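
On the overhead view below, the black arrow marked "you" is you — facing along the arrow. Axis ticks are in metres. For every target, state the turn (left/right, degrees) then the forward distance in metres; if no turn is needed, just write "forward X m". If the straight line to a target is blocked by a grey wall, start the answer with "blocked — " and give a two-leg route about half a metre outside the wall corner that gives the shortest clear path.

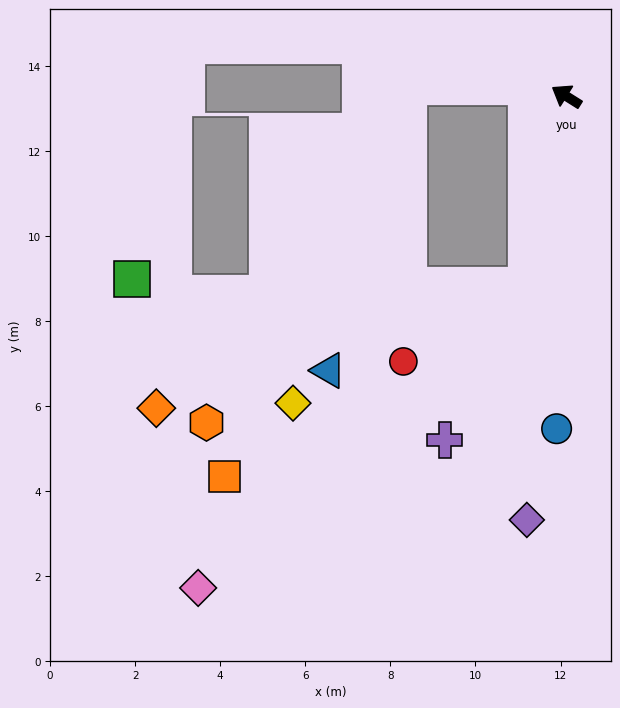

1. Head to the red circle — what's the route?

blocked — turn left 110°, forward 4.5 m, then turn right 46°, forward 3.4 m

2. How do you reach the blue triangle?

blocked — turn left 110°, forward 4.5 m, then turn right 55°, forward 5.1 m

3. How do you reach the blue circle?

turn left 120°, forward 7.8 m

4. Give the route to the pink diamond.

blocked — turn left 110°, forward 4.5 m, then turn right 35°, forward 10.5 m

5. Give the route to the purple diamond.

turn left 117°, forward 10.0 m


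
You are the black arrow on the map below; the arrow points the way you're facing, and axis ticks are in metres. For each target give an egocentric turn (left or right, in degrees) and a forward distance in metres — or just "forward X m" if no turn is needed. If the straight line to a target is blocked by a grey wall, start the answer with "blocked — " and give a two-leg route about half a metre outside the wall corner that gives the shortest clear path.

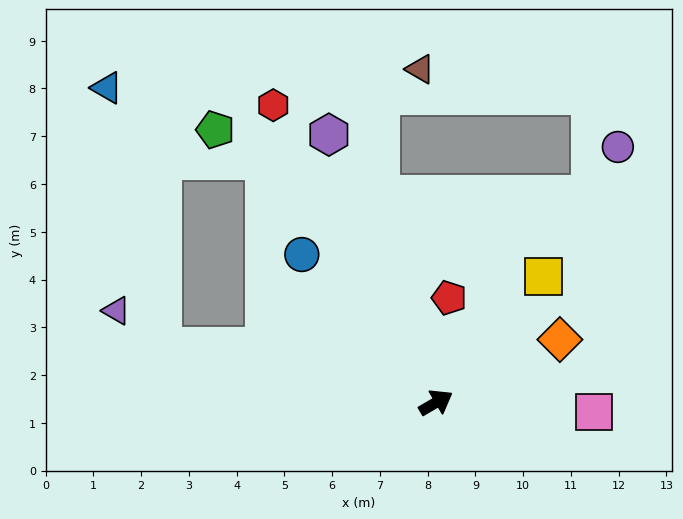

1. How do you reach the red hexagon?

turn left 88°, forward 7.1 m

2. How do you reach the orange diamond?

turn right 3°, forward 2.9 m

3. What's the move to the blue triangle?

blocked — turn left 138°, forward 5.9 m, then turn right 67°, forward 5.6 m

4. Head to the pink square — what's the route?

turn right 34°, forward 3.3 m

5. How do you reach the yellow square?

turn left 19°, forward 3.5 m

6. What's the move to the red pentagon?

turn left 52°, forward 2.2 m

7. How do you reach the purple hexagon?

turn left 81°, forward 6.0 m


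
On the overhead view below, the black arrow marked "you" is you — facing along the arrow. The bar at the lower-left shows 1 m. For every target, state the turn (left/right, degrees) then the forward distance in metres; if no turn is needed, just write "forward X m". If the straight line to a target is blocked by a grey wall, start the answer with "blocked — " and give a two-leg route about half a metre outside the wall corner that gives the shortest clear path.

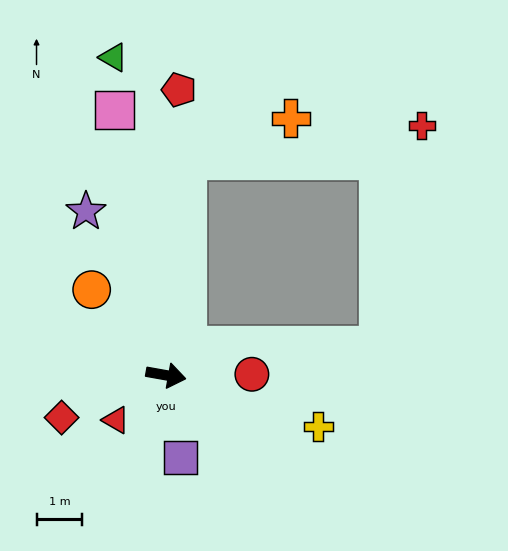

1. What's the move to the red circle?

turn left 11°, forward 1.9 m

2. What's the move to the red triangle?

turn right 128°, forward 1.5 m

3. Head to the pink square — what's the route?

turn left 111°, forward 5.9 m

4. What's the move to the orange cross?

blocked — turn left 94°, forward 4.7 m, then turn right 62°, forward 2.4 m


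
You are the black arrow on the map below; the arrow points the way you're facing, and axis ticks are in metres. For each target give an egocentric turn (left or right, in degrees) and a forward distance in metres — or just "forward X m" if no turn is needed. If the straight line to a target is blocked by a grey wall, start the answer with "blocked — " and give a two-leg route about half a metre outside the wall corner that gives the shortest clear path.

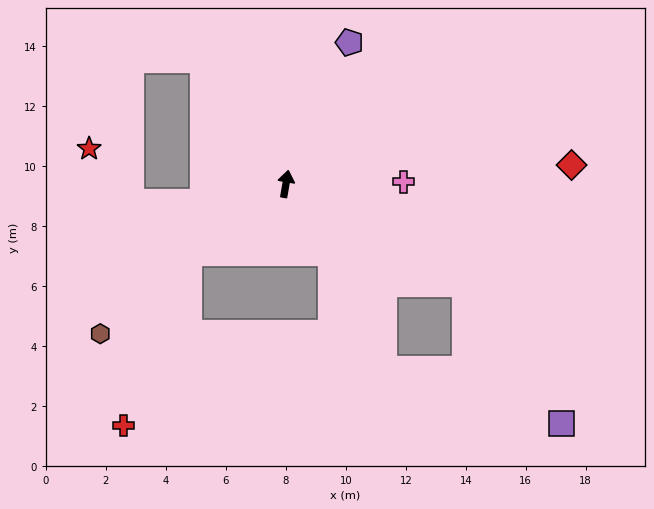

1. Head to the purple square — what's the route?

blocked — turn right 110°, forward 6.8 m, then turn right 25°, forward 5.6 m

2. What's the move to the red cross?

blocked — turn left 136°, forward 4.0 m, then turn left 33°, forward 6.2 m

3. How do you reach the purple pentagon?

turn right 14°, forward 5.2 m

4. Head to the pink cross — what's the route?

turn right 79°, forward 3.9 m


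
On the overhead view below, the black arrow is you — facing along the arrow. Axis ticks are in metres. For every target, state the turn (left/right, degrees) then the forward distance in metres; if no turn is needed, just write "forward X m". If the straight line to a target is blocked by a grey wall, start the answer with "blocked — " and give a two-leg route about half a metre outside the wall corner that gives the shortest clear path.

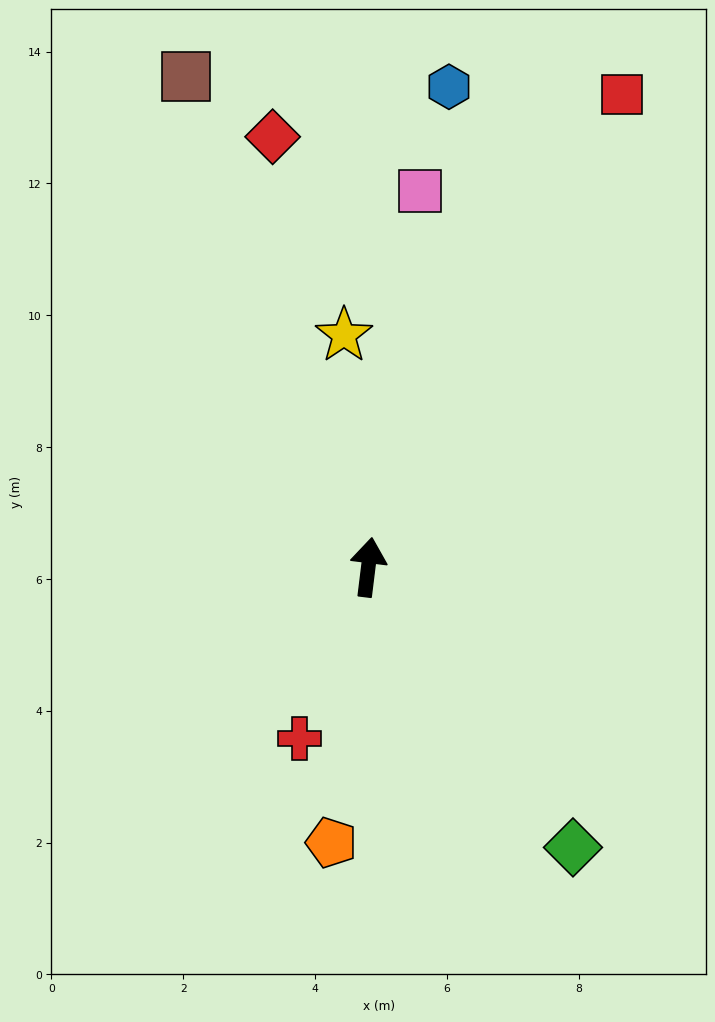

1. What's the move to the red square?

turn right 21°, forward 8.1 m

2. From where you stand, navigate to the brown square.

turn left 27°, forward 7.9 m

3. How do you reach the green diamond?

turn right 137°, forward 5.3 m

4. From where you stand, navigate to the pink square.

forward 5.8 m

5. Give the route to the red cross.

turn left 165°, forward 2.8 m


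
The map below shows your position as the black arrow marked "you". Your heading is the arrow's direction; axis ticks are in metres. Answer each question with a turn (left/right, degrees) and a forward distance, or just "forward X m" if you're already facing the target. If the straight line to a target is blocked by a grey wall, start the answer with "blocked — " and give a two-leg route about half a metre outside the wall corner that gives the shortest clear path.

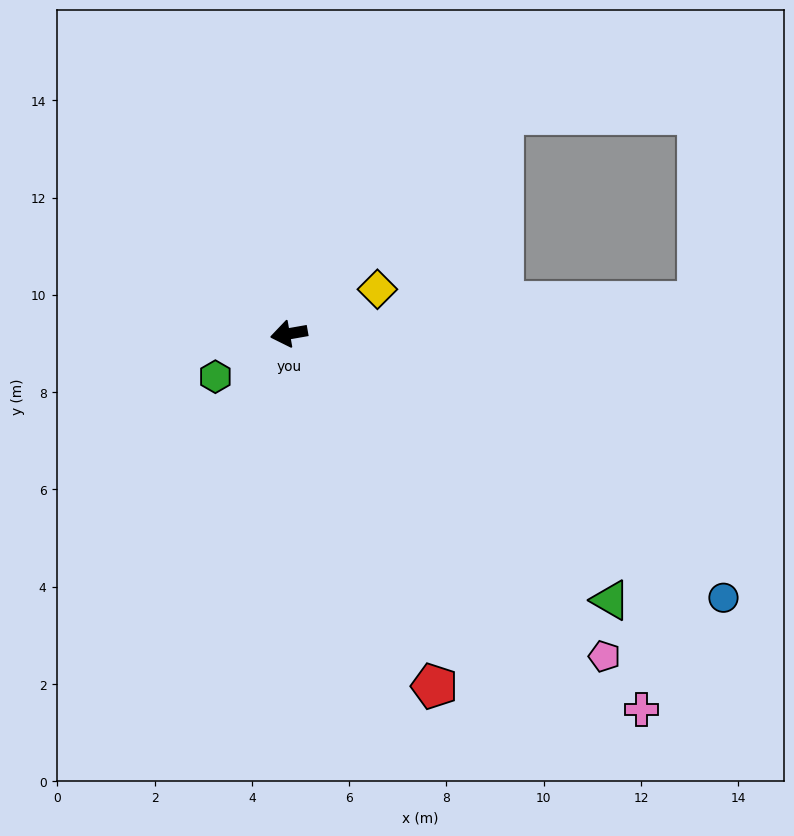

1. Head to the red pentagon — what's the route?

turn left 102°, forward 7.8 m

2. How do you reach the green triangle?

turn left 130°, forward 8.6 m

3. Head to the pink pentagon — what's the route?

turn left 124°, forward 9.3 m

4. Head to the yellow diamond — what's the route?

turn right 163°, forward 2.0 m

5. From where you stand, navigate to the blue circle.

turn left 139°, forward 10.5 m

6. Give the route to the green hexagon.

turn left 20°, forward 1.8 m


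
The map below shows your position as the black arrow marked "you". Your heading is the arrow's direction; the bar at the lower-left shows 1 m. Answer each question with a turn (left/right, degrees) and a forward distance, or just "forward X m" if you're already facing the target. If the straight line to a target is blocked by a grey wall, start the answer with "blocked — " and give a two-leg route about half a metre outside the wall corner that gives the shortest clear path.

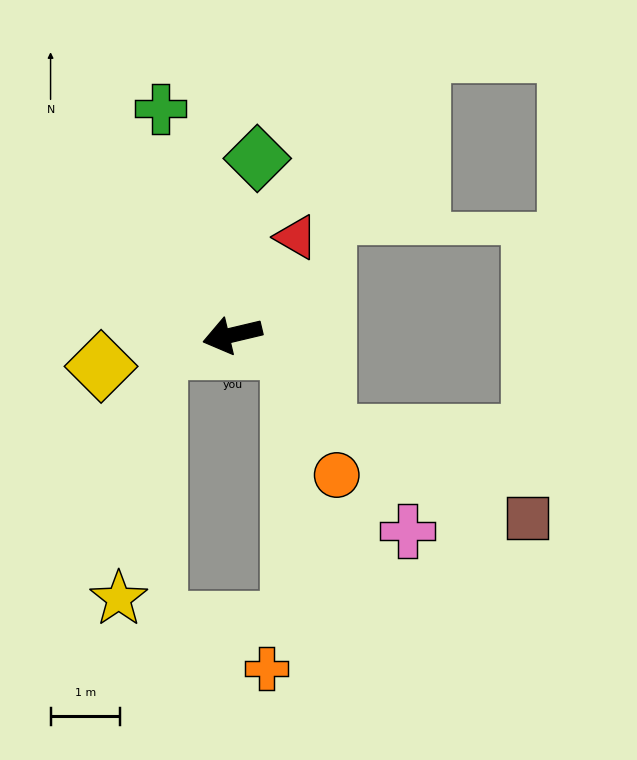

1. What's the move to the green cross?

turn right 86°, forward 3.4 m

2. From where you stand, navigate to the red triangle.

turn right 137°, forward 1.7 m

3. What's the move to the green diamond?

turn right 111°, forward 2.6 m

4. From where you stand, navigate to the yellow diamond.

forward 1.9 m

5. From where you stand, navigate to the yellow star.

blocked — turn right 2°, forward 1.1 m, then turn left 70°, forward 3.6 m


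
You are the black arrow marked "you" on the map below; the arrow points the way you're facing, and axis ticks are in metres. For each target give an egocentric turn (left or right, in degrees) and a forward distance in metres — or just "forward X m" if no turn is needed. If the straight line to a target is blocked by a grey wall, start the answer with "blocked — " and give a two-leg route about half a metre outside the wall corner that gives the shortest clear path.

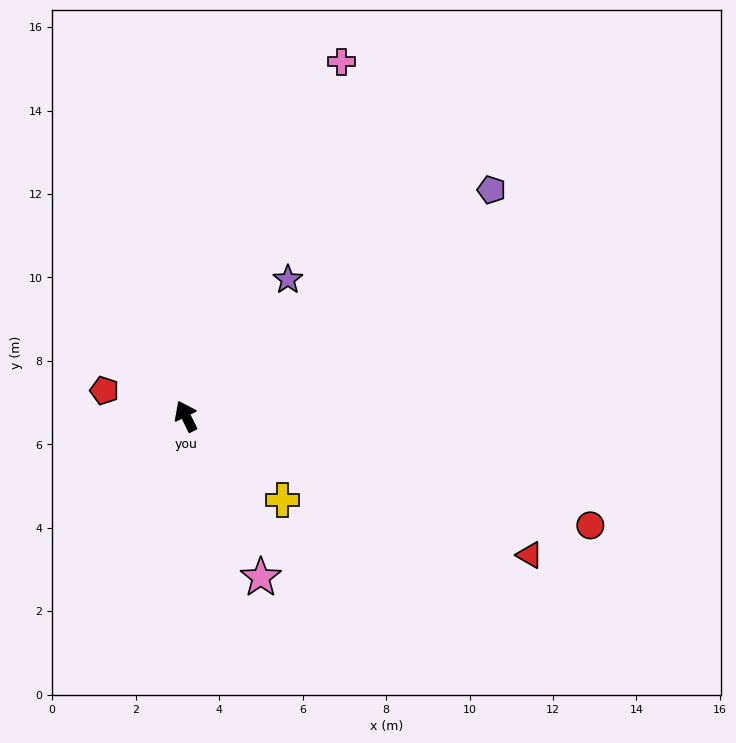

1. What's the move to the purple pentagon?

turn right 80°, forward 9.1 m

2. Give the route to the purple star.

turn right 63°, forward 4.1 m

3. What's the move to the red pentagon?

turn left 46°, forward 2.0 m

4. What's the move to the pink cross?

turn right 50°, forward 9.3 m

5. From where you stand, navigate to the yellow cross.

turn right 157°, forward 3.1 m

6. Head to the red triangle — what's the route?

turn right 138°, forward 8.9 m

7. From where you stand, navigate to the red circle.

turn right 131°, forward 10.0 m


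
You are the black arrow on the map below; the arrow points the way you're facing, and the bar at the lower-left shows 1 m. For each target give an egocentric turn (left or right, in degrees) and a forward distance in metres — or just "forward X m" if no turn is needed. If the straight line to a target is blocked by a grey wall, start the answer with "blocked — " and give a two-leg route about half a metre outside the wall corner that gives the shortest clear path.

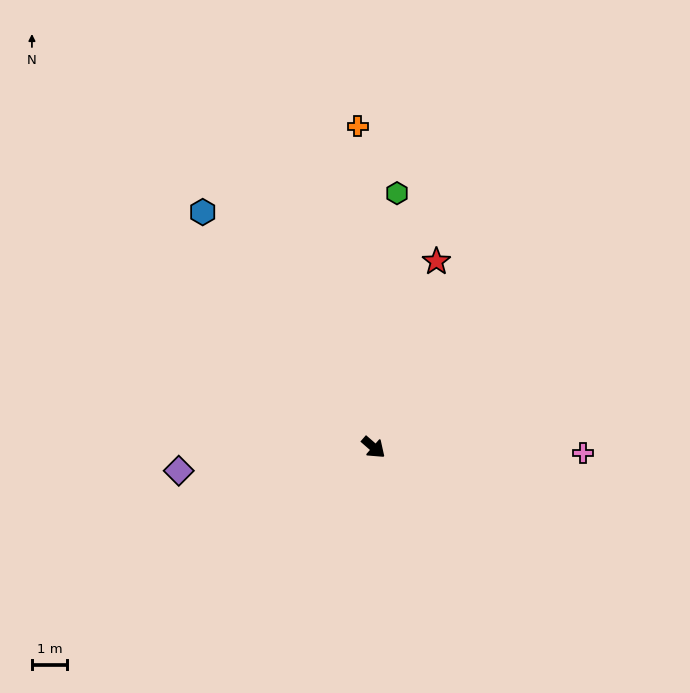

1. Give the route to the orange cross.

turn left 134°, forward 9.1 m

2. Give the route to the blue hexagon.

turn left 167°, forward 8.2 m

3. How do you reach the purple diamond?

turn right 132°, forward 5.5 m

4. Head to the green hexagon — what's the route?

turn left 126°, forward 7.2 m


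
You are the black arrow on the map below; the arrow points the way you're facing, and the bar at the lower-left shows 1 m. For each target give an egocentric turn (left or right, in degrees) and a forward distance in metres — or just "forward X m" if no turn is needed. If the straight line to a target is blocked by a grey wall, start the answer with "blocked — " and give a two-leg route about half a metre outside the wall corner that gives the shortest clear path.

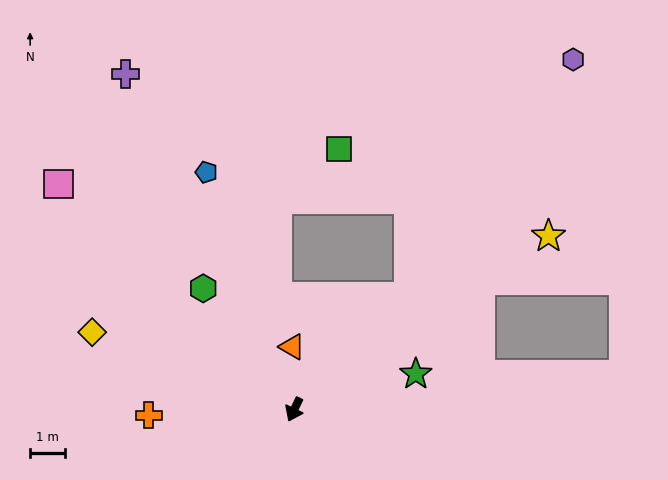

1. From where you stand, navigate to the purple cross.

turn right 128°, forward 10.9 m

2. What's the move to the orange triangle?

turn right 153°, forward 1.8 m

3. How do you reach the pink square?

turn right 108°, forward 9.5 m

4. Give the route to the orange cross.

turn right 62°, forward 4.2 m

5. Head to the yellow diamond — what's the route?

turn right 85°, forward 6.3 m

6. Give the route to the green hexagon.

turn right 118°, forward 4.4 m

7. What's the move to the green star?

turn left 132°, forward 3.7 m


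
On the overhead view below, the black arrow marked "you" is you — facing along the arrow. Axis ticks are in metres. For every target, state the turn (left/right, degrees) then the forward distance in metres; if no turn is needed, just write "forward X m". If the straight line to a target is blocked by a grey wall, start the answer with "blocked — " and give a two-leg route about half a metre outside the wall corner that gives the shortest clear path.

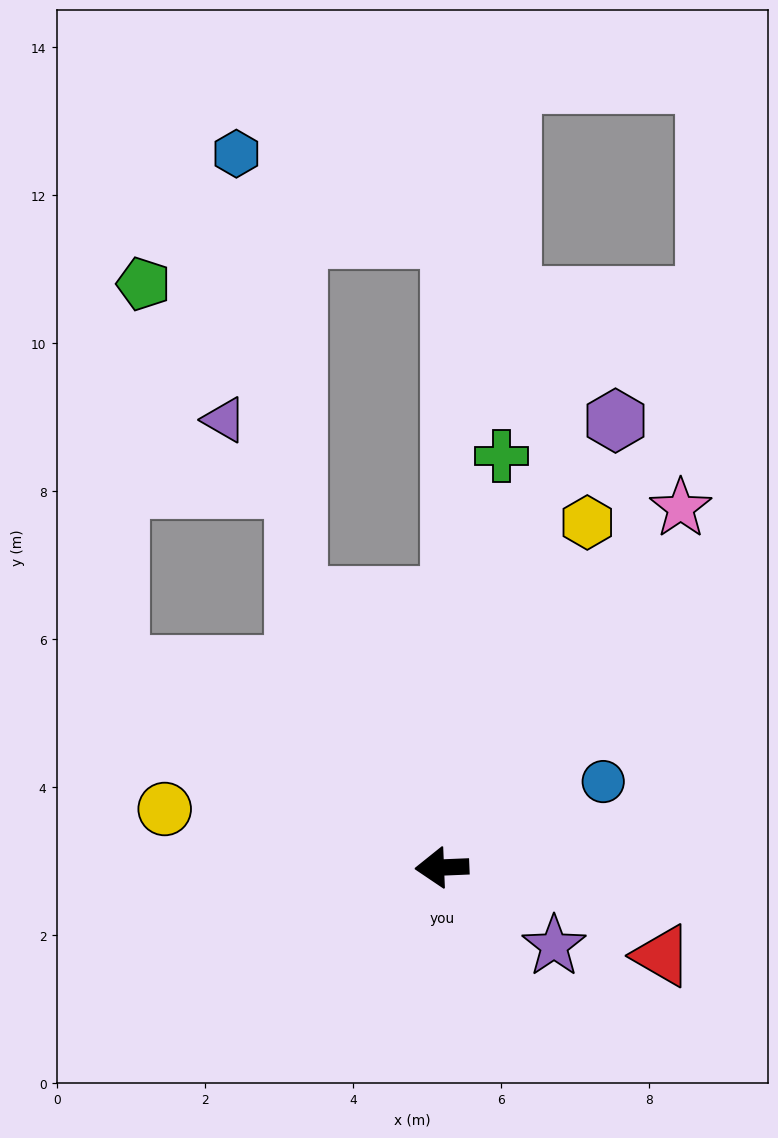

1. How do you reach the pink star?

turn right 126°, forward 5.8 m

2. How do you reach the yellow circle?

turn right 14°, forward 3.8 m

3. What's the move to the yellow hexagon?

turn right 115°, forward 5.1 m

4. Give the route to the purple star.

turn left 143°, forward 1.8 m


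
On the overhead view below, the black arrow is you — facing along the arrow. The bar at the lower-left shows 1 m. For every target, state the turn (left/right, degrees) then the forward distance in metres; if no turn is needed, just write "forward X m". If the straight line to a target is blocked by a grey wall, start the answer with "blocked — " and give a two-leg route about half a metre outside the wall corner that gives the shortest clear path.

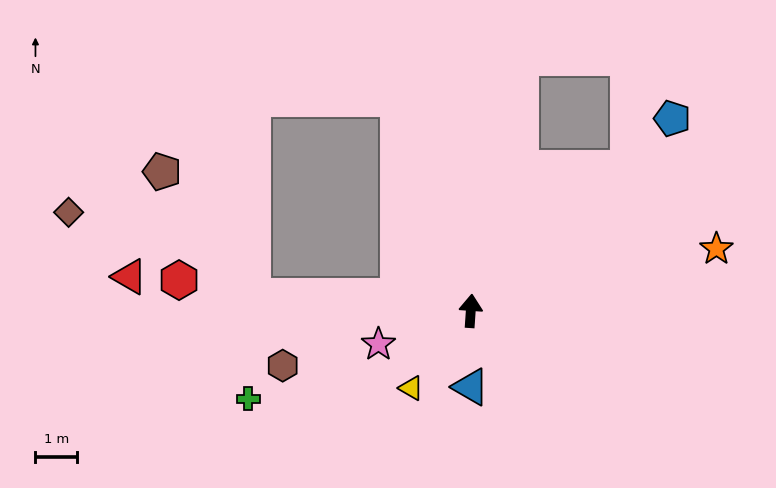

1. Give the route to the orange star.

turn right 72°, forward 6.1 m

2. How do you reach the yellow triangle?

turn left 146°, forward 2.3 m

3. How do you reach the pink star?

turn left 114°, forward 2.4 m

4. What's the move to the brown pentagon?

blocked — turn left 90°, forward 5.2 m, then turn right 50°, forward 3.7 m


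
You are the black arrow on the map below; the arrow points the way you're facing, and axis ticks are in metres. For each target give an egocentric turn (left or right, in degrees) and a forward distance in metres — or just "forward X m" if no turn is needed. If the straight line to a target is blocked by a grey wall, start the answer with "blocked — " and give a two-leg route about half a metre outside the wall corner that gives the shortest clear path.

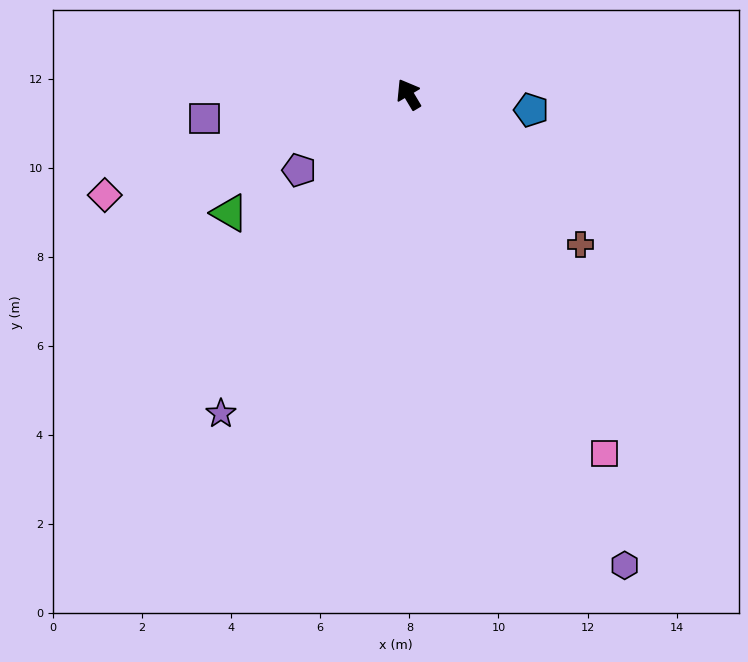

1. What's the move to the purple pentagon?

turn left 94°, forward 3.0 m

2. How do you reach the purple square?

turn left 66°, forward 4.6 m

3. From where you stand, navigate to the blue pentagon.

turn right 128°, forward 2.8 m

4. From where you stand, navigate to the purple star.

turn left 119°, forward 8.3 m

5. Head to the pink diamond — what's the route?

turn left 78°, forward 7.2 m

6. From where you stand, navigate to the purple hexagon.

turn left 174°, forward 11.6 m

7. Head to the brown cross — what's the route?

turn right 162°, forward 5.1 m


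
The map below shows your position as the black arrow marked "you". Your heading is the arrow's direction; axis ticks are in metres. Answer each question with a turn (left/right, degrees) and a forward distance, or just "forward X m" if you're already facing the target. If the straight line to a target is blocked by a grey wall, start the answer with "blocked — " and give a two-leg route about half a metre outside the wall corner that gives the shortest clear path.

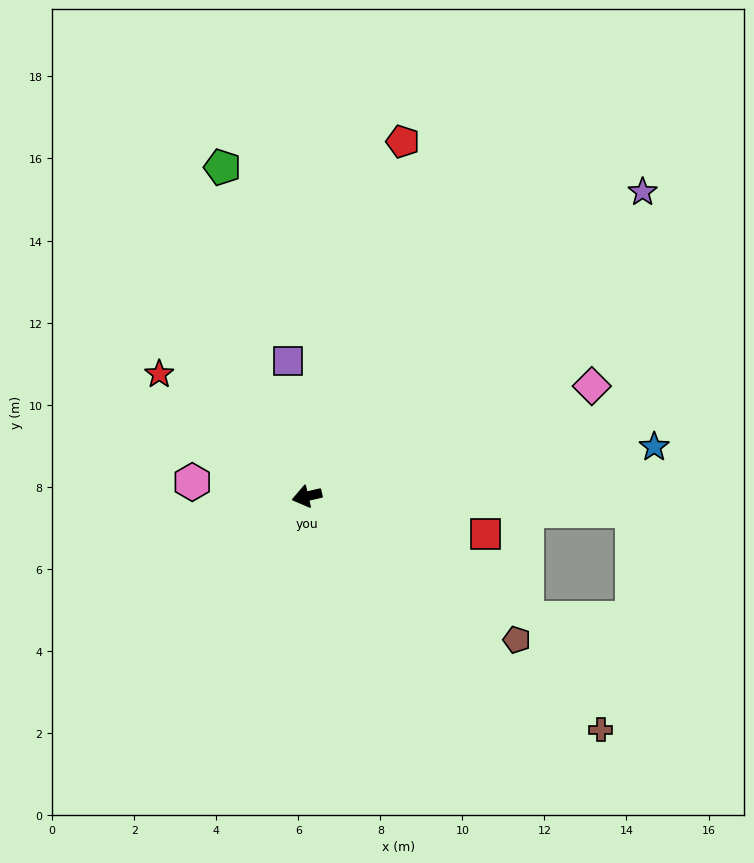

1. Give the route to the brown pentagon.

turn left 132°, forward 6.2 m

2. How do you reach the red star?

turn right 53°, forward 4.7 m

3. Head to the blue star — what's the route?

turn left 175°, forward 8.5 m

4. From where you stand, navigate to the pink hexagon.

turn right 20°, forward 2.8 m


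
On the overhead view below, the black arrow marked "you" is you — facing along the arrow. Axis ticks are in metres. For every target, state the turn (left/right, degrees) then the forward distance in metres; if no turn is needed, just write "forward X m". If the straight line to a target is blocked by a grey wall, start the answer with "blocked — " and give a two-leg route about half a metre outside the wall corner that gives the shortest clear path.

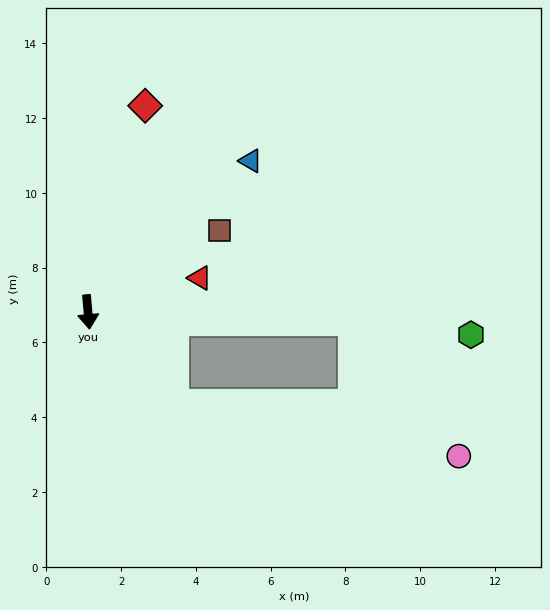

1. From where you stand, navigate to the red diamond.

turn left 159°, forward 5.7 m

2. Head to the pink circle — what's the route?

blocked — turn left 37°, forward 3.4 m, then turn left 38°, forward 7.8 m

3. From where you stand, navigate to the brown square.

turn left 117°, forward 4.1 m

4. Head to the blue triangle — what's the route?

turn left 128°, forward 5.9 m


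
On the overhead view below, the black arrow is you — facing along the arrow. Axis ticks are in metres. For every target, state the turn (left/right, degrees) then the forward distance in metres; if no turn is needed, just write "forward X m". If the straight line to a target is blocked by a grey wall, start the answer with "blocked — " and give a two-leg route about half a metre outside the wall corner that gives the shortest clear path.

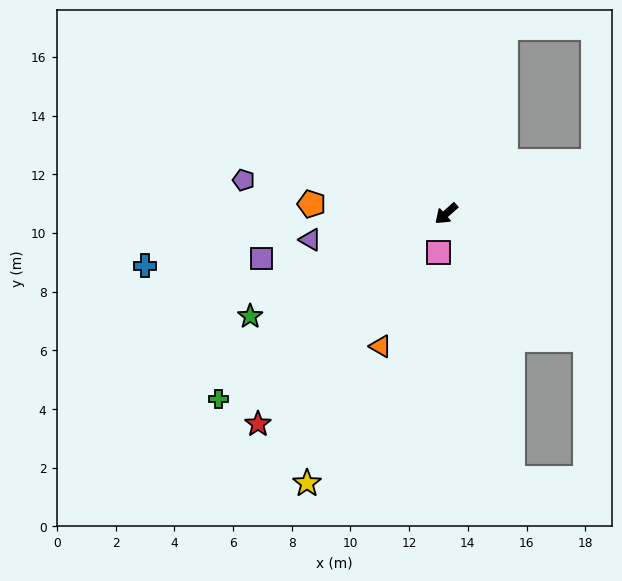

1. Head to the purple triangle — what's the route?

turn right 31°, forward 4.7 m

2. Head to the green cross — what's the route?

turn right 2°, forward 10.0 m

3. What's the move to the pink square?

turn left 37°, forward 1.4 m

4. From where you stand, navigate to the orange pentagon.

turn right 46°, forward 4.6 m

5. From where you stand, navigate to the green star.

turn right 14°, forward 7.5 m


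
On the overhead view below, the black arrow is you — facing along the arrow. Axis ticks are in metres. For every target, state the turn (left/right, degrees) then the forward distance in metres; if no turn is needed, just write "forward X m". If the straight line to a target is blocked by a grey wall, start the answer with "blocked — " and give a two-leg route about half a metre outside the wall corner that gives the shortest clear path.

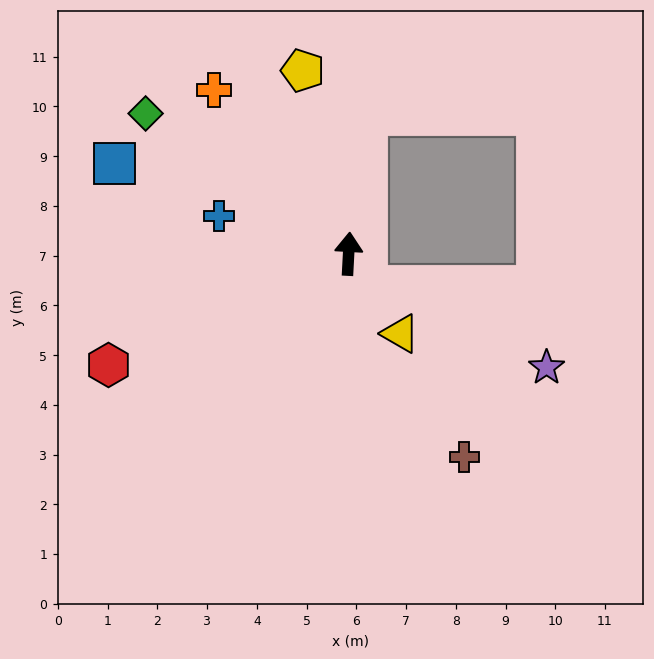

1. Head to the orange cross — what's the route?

turn left 42°, forward 4.3 m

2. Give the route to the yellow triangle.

turn right 144°, forward 1.9 m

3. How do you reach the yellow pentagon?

turn left 17°, forward 3.8 m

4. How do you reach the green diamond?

turn left 58°, forward 5.0 m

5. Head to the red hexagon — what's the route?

turn left 118°, forward 5.3 m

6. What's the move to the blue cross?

turn left 77°, forward 2.7 m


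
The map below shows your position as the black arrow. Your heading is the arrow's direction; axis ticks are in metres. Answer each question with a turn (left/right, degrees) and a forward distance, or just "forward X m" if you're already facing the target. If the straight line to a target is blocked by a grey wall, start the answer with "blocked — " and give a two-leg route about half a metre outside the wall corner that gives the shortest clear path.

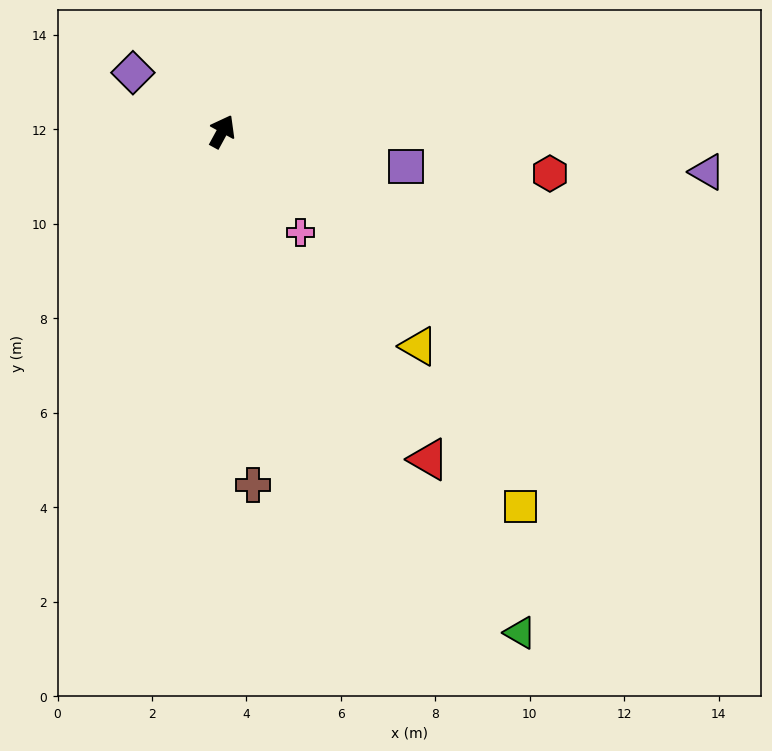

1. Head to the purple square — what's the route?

turn right 72°, forward 4.0 m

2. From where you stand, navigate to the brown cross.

turn right 146°, forward 7.5 m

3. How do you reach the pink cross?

turn right 114°, forward 2.7 m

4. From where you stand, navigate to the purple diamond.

turn left 85°, forward 2.3 m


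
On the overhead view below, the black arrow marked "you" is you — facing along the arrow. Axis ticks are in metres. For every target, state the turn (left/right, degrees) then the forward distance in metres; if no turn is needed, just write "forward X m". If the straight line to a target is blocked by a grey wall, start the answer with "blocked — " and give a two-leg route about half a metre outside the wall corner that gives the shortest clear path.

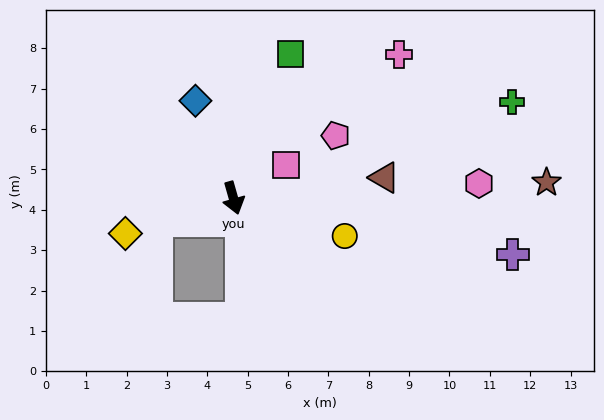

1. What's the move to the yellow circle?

turn left 55°, forward 2.9 m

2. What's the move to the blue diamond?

turn right 175°, forward 2.6 m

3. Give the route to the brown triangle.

turn left 82°, forward 3.8 m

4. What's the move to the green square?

turn left 142°, forward 3.8 m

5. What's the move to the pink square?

turn left 106°, forward 1.5 m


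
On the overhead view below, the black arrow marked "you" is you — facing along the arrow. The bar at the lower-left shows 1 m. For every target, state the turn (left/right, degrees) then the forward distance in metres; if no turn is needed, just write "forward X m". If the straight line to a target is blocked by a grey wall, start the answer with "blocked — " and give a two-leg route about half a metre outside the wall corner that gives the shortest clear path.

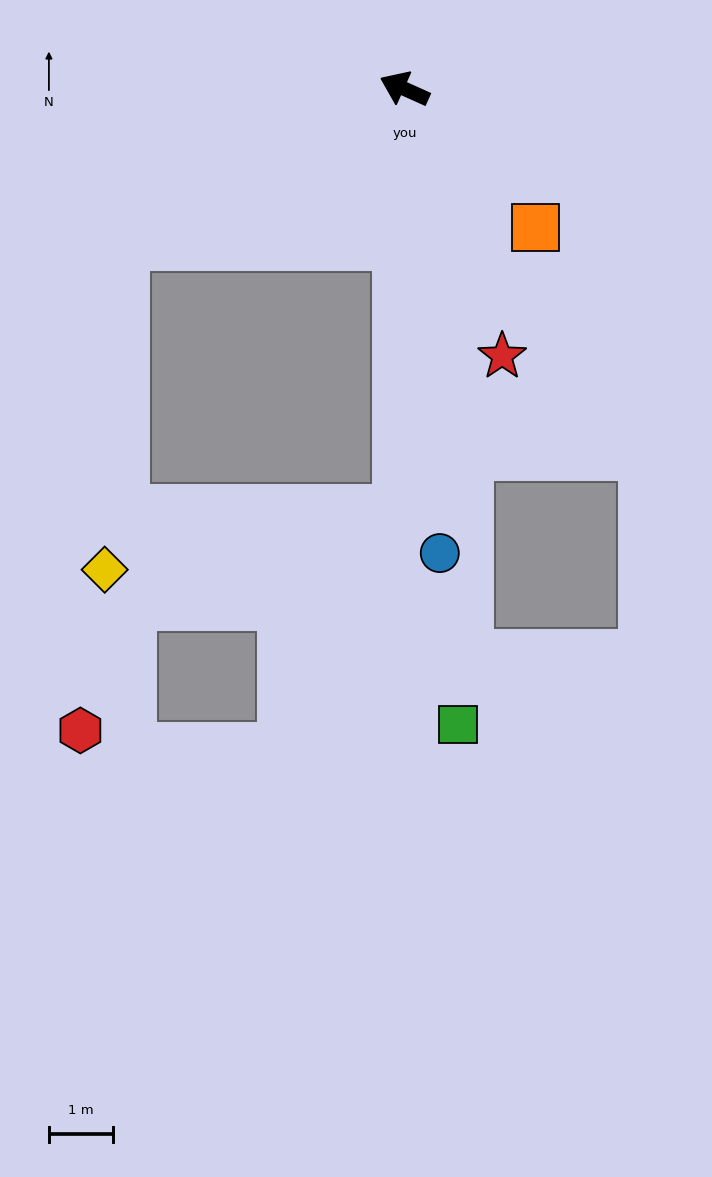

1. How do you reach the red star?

turn left 134°, forward 4.5 m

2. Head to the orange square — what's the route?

turn left 158°, forward 3.0 m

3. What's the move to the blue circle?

turn left 118°, forward 7.3 m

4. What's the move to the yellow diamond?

blocked — turn left 53°, forward 5.0 m, then turn left 58°, forward 5.1 m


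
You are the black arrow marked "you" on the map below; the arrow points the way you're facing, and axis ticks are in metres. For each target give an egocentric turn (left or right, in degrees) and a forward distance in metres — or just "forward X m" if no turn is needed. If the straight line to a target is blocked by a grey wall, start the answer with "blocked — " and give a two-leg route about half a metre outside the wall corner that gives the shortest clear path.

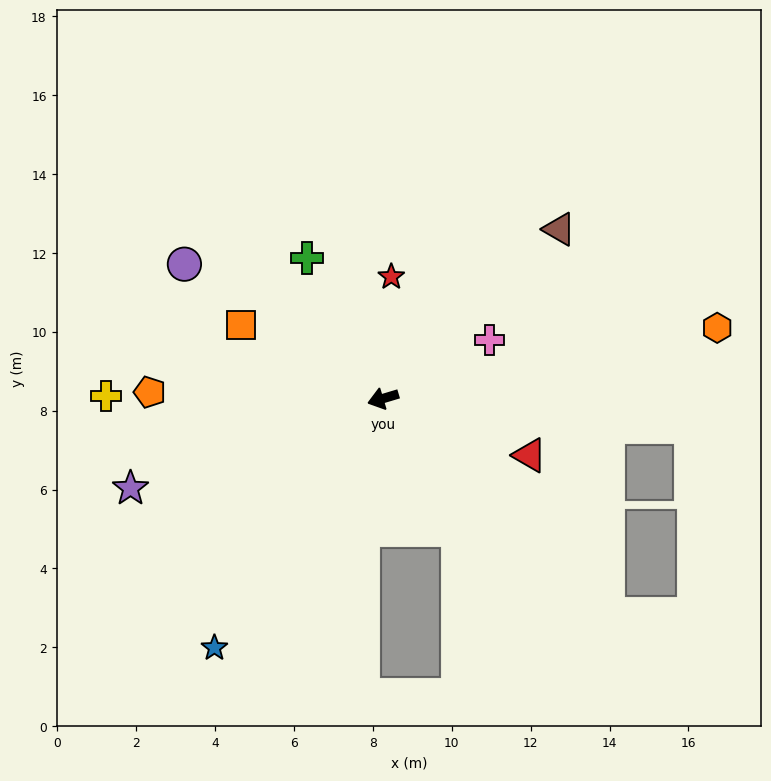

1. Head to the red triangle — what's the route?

turn left 142°, forward 4.0 m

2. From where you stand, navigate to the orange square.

turn right 44°, forward 4.1 m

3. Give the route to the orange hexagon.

turn left 175°, forward 8.7 m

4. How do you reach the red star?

turn right 111°, forward 3.1 m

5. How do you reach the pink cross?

turn right 168°, forward 3.1 m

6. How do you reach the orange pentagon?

turn right 18°, forward 5.9 m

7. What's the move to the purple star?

turn left 3°, forward 6.8 m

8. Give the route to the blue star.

turn left 39°, forward 7.6 m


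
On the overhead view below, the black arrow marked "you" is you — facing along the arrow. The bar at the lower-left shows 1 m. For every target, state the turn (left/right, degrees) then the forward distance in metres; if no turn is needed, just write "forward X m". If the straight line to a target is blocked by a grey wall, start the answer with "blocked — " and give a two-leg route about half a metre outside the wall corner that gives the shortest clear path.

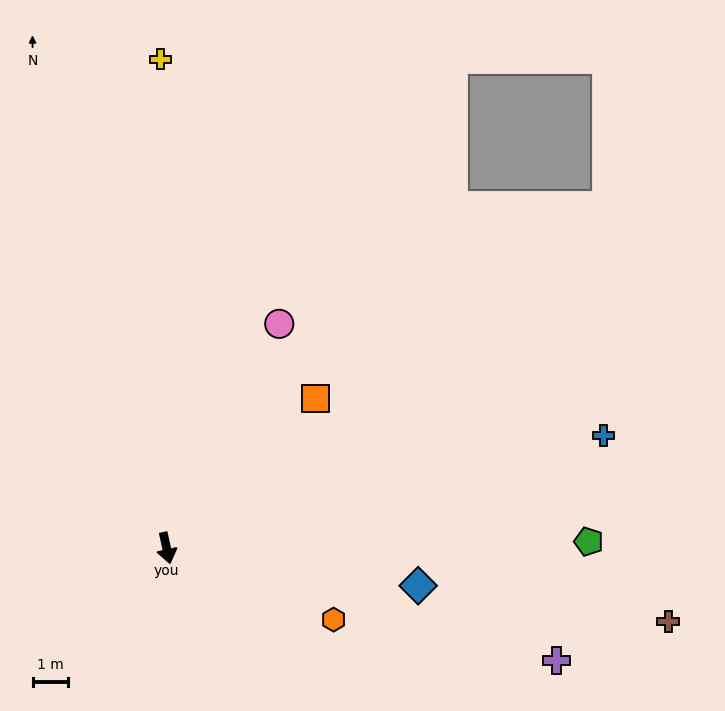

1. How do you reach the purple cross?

turn left 62°, forward 11.4 m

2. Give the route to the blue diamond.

turn left 69°, forward 7.1 m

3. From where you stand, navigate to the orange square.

turn left 123°, forward 5.9 m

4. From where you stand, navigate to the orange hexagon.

turn left 55°, forward 5.1 m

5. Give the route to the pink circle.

turn left 141°, forward 7.0 m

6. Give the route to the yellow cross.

turn left 168°, forward 13.7 m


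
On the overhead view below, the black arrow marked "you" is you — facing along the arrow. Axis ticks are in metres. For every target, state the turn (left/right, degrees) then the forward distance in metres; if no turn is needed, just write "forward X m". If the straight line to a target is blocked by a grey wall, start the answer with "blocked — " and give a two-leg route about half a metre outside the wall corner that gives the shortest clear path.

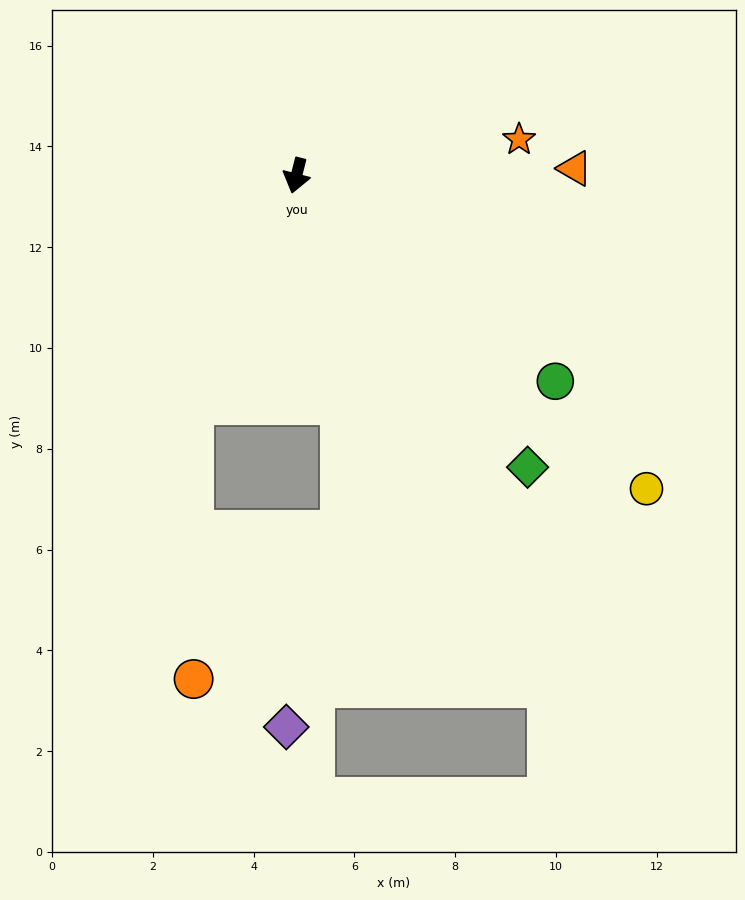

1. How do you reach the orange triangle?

turn left 106°, forward 5.5 m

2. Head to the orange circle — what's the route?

blocked — turn right 10°, forward 5.0 m, then turn left 24°, forward 5.5 m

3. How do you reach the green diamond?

turn left 53°, forward 7.4 m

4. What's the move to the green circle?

turn left 66°, forward 6.6 m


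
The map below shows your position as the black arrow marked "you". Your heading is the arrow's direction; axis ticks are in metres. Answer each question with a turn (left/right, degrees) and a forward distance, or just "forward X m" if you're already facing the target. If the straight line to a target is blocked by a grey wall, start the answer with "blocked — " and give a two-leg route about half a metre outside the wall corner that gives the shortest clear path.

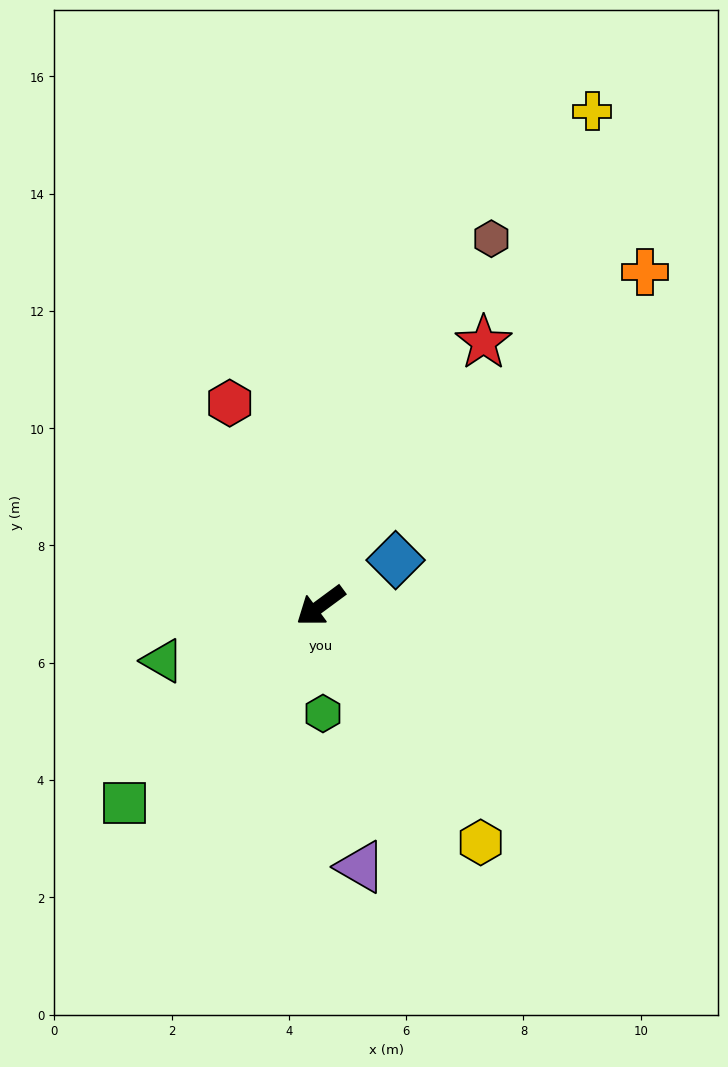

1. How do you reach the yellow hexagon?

turn left 88°, forward 4.9 m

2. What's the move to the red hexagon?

turn right 102°, forward 3.8 m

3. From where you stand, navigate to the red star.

turn right 158°, forward 5.3 m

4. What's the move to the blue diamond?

turn left 175°, forward 1.5 m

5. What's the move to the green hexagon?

turn left 55°, forward 1.8 m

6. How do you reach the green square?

turn left 9°, forward 4.7 m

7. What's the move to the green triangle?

turn right 17°, forward 2.9 m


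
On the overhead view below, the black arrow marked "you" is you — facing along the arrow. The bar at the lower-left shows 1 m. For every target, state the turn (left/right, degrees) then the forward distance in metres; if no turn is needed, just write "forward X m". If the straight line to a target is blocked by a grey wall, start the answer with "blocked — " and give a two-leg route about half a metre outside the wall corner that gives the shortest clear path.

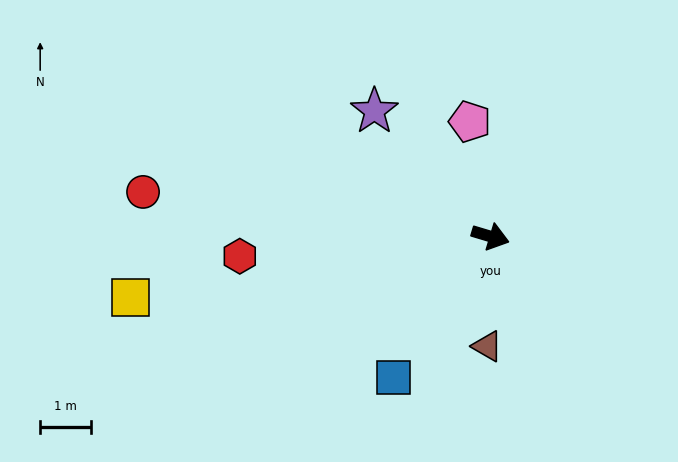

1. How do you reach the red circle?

turn right 171°, forward 6.8 m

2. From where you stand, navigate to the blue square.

turn right 108°, forward 3.3 m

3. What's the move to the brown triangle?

turn right 75°, forward 2.1 m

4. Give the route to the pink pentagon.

turn left 117°, forward 2.3 m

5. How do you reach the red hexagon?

turn right 159°, forward 4.9 m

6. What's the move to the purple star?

turn left 149°, forward 3.3 m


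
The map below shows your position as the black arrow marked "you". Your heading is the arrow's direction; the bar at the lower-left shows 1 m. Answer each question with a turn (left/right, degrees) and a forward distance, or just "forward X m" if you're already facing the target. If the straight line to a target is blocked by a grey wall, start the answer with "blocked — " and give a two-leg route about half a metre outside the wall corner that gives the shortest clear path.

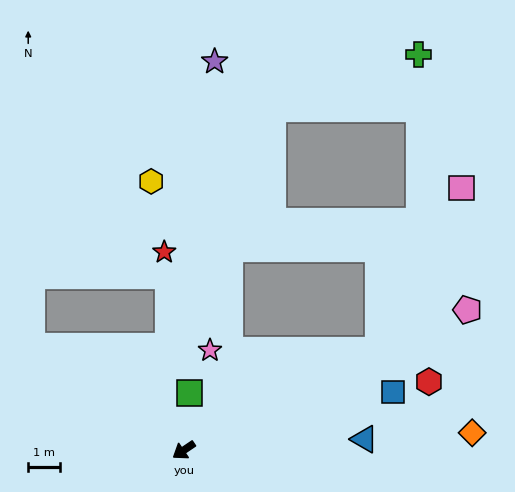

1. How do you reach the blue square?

turn left 162°, forward 6.8 m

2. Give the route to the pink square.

blocked — turn left 173°, forward 6.9 m, then turn left 36°, forward 5.8 m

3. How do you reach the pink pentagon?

turn left 172°, forward 10.0 m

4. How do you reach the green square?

turn right 130°, forward 1.8 m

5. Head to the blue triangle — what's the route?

turn left 149°, forward 5.7 m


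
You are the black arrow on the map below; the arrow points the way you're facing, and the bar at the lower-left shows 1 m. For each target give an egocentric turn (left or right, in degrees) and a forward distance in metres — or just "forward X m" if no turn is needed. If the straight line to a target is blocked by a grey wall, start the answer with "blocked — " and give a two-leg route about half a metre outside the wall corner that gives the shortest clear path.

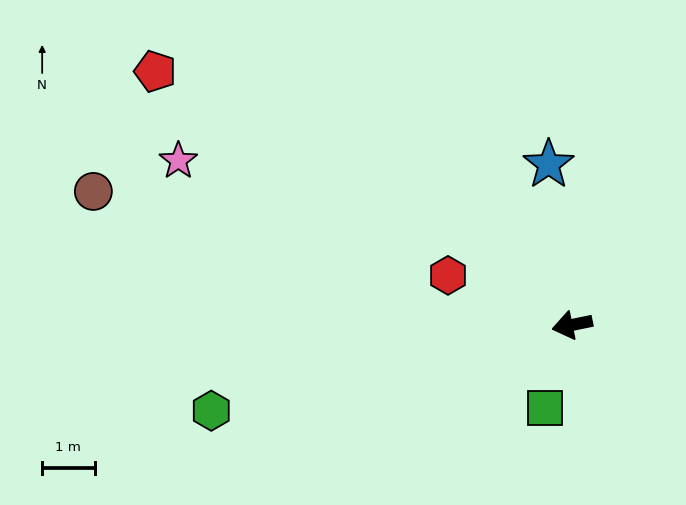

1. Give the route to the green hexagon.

forward 7.1 m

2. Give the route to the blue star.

turn right 93°, forward 3.1 m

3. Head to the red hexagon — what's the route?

turn right 33°, forward 2.5 m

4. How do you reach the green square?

turn left 60°, forward 1.7 m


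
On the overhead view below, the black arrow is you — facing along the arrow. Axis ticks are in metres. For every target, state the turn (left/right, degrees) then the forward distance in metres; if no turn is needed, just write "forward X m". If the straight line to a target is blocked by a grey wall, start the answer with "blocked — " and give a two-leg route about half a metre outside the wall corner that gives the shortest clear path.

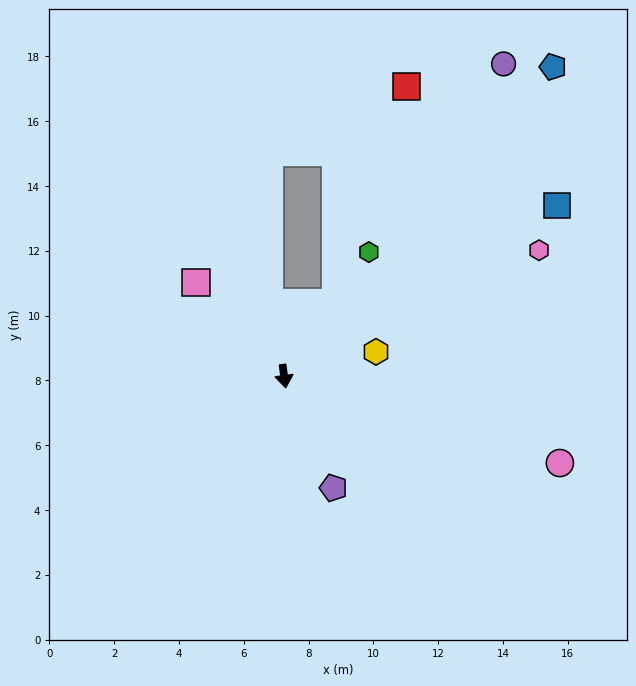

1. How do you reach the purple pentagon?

turn left 16°, forward 3.8 m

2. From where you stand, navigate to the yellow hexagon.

turn left 97°, forward 2.9 m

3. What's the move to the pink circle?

turn left 65°, forward 8.9 m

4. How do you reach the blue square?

turn left 114°, forward 9.9 m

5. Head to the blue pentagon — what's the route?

turn left 131°, forward 12.6 m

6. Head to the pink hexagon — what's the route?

turn left 109°, forward 8.8 m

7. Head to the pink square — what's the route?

turn right 144°, forward 4.0 m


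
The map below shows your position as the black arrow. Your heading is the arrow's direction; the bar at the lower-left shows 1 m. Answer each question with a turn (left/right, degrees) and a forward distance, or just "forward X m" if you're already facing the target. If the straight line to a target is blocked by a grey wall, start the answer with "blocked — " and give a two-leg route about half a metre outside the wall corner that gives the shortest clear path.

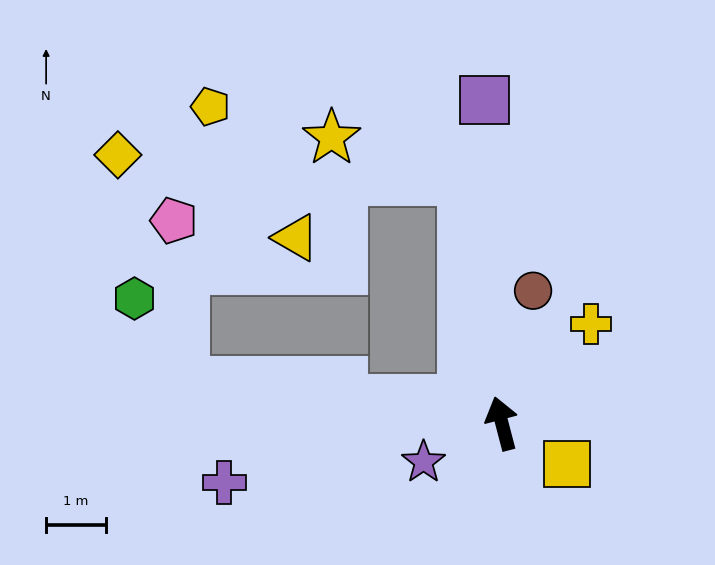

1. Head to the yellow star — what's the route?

blocked — turn right 5°, forward 4.1 m, then turn left 62°, forward 2.3 m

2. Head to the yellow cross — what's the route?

turn right 56°, forward 2.2 m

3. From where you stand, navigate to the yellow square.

turn right 137°, forward 1.3 m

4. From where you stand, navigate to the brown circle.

turn right 28°, forward 2.3 m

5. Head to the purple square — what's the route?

turn right 12°, forward 5.4 m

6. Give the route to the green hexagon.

blocked — turn left 68°, forward 5.4 m, then turn right 52°, forward 1.6 m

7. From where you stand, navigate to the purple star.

turn left 102°, forward 1.5 m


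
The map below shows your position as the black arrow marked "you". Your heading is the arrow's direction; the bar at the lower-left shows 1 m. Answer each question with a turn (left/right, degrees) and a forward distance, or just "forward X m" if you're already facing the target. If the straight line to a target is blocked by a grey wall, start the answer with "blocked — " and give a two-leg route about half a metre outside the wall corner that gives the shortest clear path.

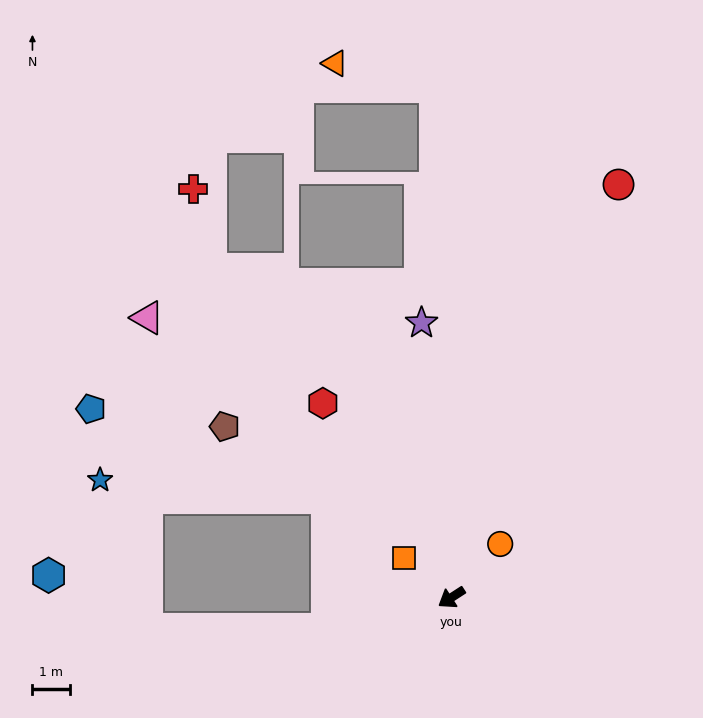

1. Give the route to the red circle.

turn right 145°, forward 11.9 m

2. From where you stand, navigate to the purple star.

turn right 117°, forward 7.4 m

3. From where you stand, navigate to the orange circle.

turn right 165°, forward 1.9 m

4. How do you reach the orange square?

turn right 73°, forward 1.6 m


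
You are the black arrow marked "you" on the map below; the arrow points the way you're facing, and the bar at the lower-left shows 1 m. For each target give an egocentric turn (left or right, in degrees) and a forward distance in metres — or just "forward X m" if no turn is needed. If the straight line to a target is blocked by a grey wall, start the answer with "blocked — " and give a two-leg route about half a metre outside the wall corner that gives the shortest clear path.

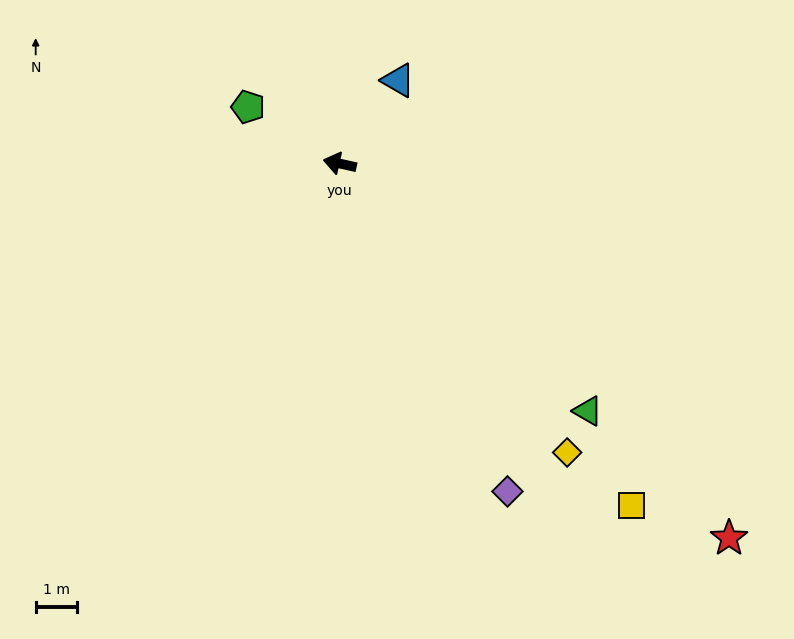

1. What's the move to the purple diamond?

turn left 130°, forward 9.0 m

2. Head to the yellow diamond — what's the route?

turn left 141°, forward 9.0 m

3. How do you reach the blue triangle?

turn right 113°, forward 2.5 m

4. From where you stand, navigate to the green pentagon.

turn right 19°, forward 2.6 m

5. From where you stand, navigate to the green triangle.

turn left 147°, forward 8.6 m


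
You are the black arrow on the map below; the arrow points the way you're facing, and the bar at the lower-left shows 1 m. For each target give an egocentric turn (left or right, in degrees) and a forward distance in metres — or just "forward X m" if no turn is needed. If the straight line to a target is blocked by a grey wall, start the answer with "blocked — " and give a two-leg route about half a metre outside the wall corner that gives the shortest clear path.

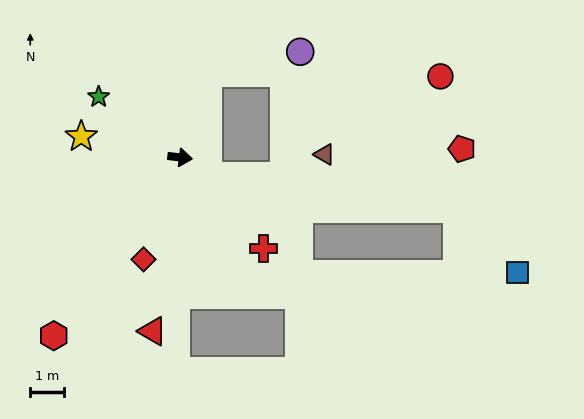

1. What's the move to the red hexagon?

turn right 118°, forward 6.5 m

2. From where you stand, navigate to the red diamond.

turn right 103°, forward 3.2 m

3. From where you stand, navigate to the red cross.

turn right 41°, forward 3.7 m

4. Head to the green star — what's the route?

turn left 150°, forward 3.0 m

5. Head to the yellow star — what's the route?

turn left 175°, forward 3.0 m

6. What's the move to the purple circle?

blocked — turn left 79°, forward 2.6 m, then turn right 59°, forward 2.8 m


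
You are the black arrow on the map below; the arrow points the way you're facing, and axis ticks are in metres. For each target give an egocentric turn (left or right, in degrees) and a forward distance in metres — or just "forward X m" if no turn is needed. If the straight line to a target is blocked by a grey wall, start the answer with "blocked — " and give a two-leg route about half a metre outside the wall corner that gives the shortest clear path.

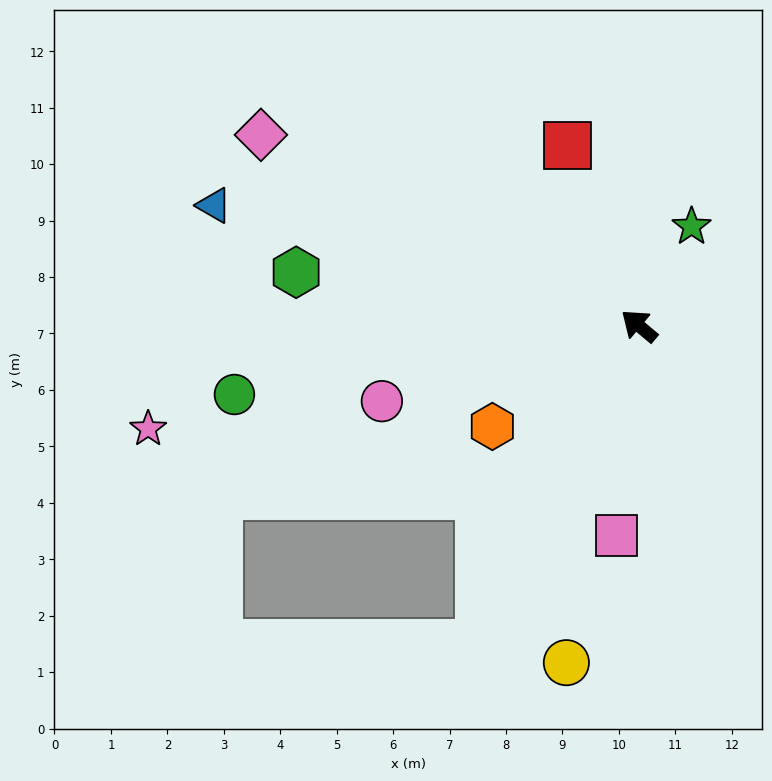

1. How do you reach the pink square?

turn left 124°, forward 3.7 m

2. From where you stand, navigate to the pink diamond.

turn left 13°, forward 7.5 m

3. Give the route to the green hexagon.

turn left 31°, forward 6.1 m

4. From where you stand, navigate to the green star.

turn right 78°, forward 2.0 m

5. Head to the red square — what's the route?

turn right 28°, forward 3.4 m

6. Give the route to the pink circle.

turn left 56°, forward 4.7 m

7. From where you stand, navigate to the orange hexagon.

turn left 74°, forward 3.2 m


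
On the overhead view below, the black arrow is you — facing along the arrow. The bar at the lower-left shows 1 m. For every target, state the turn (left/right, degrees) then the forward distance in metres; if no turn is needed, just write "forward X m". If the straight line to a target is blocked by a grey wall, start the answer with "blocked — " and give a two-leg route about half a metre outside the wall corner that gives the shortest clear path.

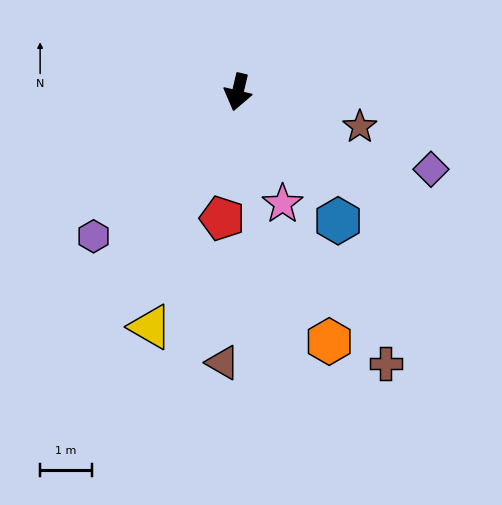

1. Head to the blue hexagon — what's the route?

turn left 51°, forward 3.1 m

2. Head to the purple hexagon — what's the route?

turn right 32°, forward 3.9 m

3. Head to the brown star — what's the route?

turn left 87°, forward 2.4 m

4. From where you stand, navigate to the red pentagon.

turn left 6°, forward 2.4 m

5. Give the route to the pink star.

turn left 35°, forward 2.3 m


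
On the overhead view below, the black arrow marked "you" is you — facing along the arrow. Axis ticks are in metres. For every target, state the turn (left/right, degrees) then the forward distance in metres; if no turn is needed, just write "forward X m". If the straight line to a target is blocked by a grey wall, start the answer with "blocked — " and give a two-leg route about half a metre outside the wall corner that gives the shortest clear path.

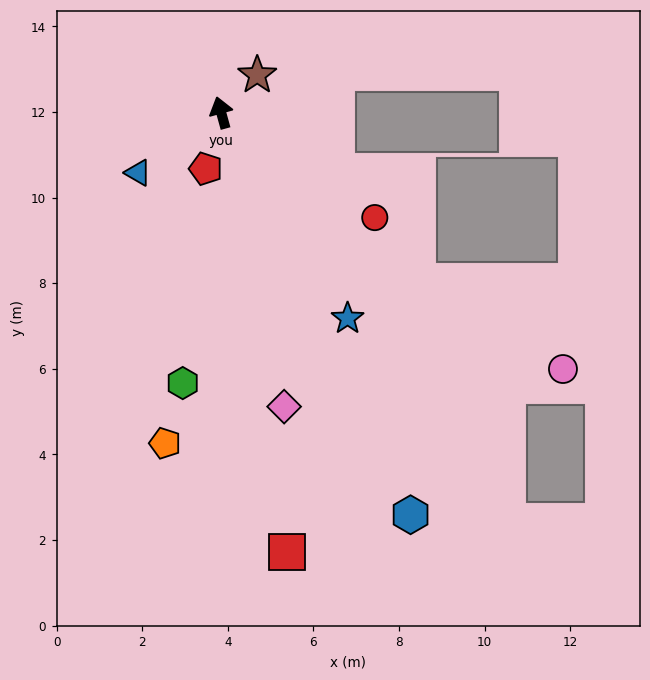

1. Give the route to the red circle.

turn right 140°, forward 4.3 m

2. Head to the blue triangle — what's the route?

turn left 110°, forward 2.4 m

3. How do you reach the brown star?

turn right 59°, forward 1.2 m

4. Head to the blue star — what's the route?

turn right 164°, forward 5.6 m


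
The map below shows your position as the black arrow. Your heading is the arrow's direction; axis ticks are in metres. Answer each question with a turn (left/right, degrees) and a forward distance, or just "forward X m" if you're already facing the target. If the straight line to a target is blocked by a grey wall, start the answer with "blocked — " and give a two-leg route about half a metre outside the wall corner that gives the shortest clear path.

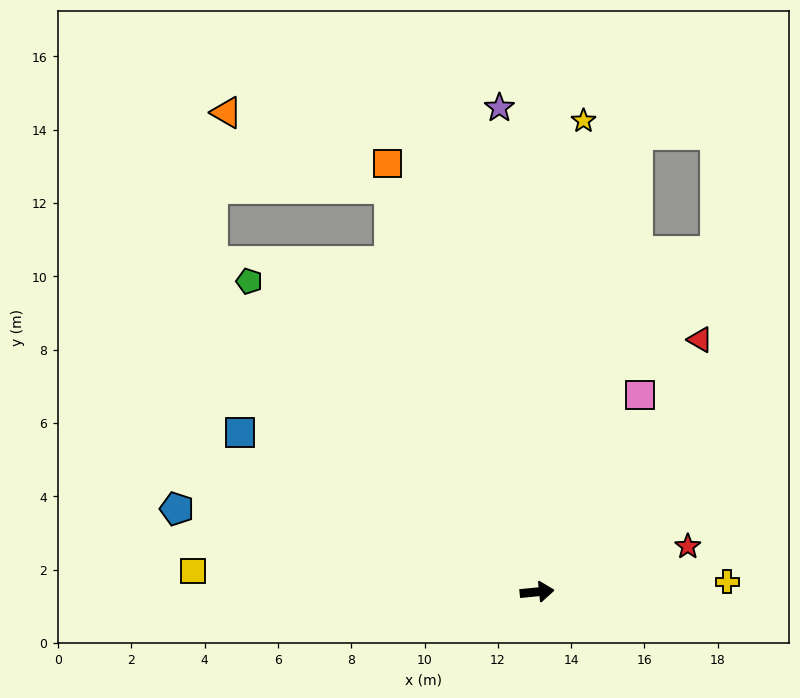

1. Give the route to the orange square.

turn left 104°, forward 12.4 m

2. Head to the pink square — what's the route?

turn left 57°, forward 6.1 m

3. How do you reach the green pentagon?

turn left 127°, forward 11.6 m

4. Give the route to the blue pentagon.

turn left 161°, forward 10.1 m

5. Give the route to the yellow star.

turn left 79°, forward 12.9 m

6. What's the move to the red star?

turn left 11°, forward 4.3 m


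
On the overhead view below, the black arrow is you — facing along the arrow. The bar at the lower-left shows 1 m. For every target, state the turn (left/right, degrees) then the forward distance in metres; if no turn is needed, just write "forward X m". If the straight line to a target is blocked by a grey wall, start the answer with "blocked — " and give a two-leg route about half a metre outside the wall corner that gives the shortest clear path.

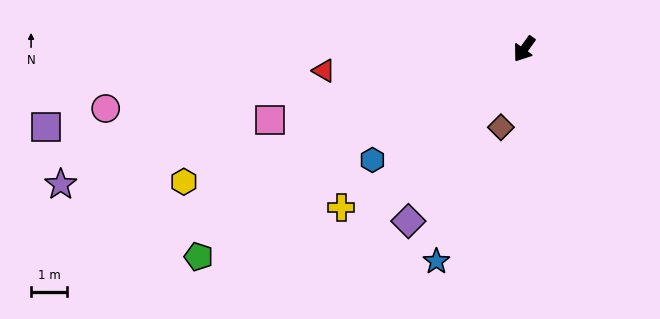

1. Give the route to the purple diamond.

forward 5.8 m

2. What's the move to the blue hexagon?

turn right 18°, forward 5.2 m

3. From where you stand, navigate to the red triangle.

turn right 48°, forward 5.6 m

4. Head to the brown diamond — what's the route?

turn left 19°, forward 2.3 m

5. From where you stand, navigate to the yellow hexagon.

turn right 33°, forward 10.1 m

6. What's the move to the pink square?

turn right 39°, forward 7.3 m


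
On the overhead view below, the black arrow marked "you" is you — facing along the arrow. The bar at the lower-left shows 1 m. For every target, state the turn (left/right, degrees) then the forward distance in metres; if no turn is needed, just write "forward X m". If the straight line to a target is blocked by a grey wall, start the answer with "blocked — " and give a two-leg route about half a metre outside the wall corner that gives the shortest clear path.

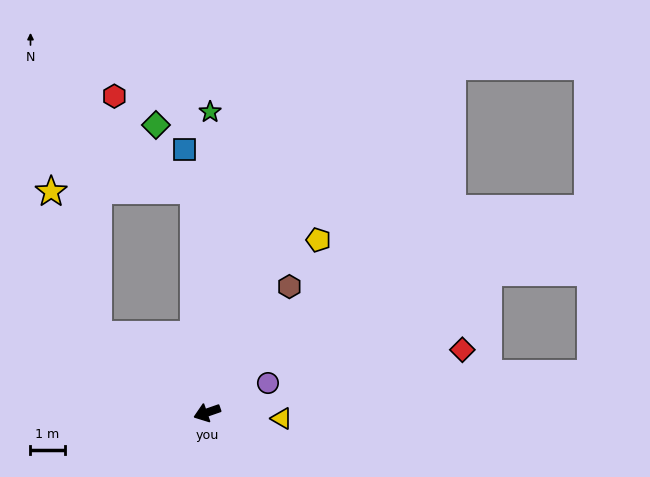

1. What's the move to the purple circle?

turn right 173°, forward 2.0 m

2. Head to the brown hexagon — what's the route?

turn right 142°, forward 4.4 m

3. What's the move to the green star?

turn right 110°, forward 8.8 m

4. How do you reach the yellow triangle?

turn left 156°, forward 2.2 m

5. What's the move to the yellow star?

blocked — turn right 54°, forward 3.9 m, then turn right 37°, forward 4.4 m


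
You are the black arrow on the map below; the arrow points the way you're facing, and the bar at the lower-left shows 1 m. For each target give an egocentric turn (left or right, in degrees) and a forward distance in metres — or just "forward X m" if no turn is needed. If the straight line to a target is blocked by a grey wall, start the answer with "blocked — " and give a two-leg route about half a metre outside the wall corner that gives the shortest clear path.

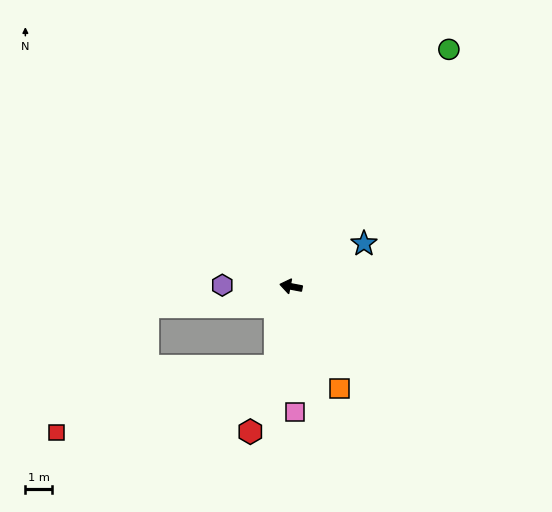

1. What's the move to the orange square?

turn left 126°, forward 4.2 m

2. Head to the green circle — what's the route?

turn right 113°, forward 10.5 m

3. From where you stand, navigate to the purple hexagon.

turn left 10°, forward 2.5 m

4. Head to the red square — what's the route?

blocked — turn left 89°, forward 3.0 m, then turn right 61°, forward 8.5 m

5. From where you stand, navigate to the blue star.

turn right 139°, forward 3.1 m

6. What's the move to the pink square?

turn left 103°, forward 4.7 m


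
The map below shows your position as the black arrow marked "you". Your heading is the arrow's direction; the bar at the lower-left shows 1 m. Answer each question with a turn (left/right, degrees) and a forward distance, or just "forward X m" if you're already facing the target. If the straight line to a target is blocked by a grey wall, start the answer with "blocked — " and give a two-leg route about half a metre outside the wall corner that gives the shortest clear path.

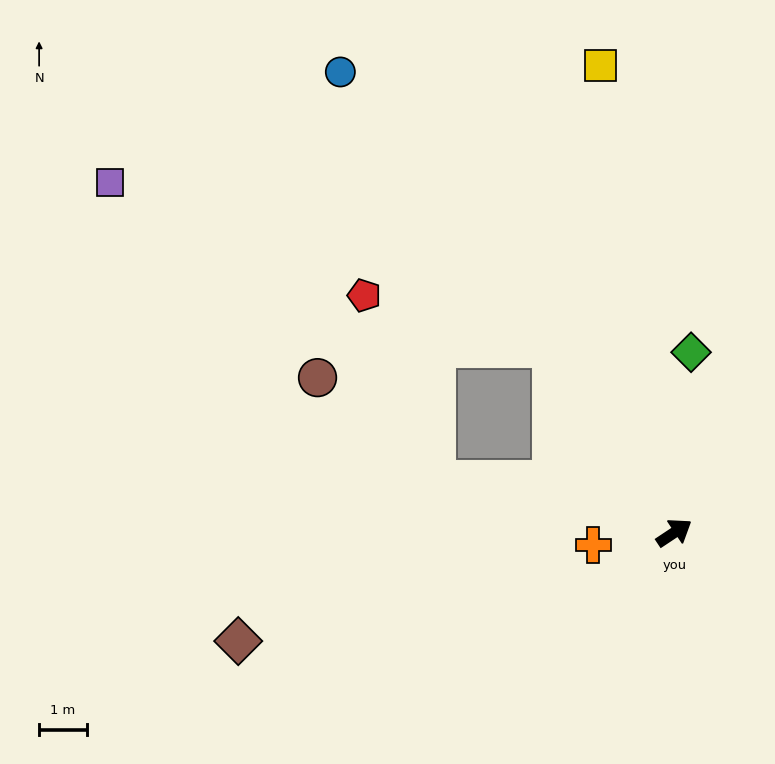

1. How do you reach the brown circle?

blocked — turn left 134°, forward 5.1 m, then turn right 29°, forward 3.3 m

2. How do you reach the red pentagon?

blocked — turn left 90°, forward 4.6 m, then turn left 41°, forward 4.1 m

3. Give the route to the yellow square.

turn left 65°, forward 9.9 m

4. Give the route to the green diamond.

turn left 51°, forward 3.8 m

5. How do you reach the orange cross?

turn left 155°, forward 1.7 m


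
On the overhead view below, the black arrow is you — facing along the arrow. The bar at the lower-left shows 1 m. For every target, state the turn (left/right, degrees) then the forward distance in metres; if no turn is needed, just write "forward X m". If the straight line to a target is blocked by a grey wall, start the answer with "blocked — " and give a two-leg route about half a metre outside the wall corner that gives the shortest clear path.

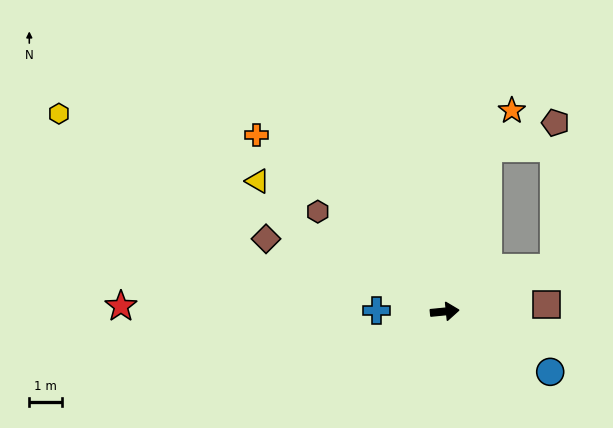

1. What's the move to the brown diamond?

turn left 152°, forward 5.8 m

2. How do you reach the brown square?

forward 3.1 m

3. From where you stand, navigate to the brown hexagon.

turn left 136°, forward 4.9 m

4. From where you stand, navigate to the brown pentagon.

blocked — turn left 70°, forward 5.1 m, then turn right 55°, forward 2.2 m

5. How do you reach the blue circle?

turn right 35°, forward 3.7 m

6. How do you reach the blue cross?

turn left 173°, forward 2.1 m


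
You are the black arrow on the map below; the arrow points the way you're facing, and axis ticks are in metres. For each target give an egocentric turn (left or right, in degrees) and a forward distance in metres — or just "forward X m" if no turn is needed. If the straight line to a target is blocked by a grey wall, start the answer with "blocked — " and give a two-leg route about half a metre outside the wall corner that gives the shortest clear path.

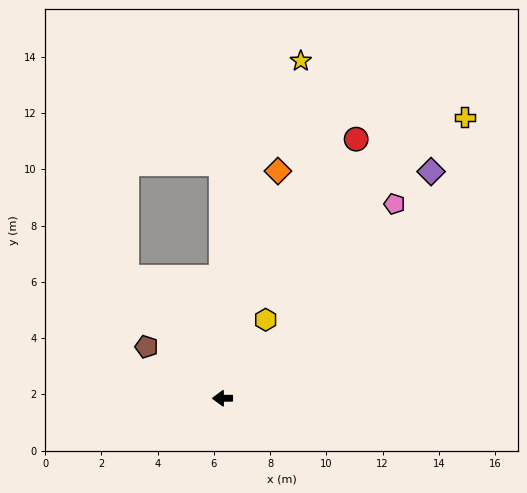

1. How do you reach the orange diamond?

turn right 104°, forward 8.3 m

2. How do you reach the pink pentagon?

turn right 132°, forward 9.2 m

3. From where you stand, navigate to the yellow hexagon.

turn right 119°, forward 3.2 m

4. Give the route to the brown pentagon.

turn right 35°, forward 3.3 m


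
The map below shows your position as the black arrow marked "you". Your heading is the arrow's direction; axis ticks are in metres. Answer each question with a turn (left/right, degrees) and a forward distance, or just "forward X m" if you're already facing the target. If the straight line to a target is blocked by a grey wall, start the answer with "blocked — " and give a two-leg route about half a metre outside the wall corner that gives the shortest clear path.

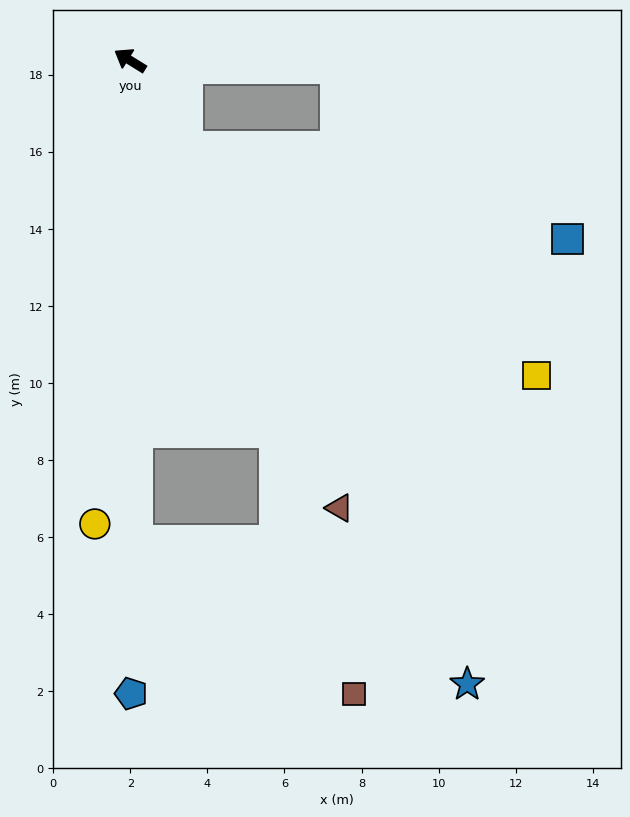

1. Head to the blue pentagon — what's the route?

turn left 122°, forward 16.4 m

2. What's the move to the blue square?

blocked — turn right 150°, forward 5.4 m, then turn right 35°, forward 7.5 m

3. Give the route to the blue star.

turn left 150°, forward 18.4 m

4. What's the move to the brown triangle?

turn left 147°, forward 12.8 m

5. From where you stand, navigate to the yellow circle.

turn left 117°, forward 12.1 m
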